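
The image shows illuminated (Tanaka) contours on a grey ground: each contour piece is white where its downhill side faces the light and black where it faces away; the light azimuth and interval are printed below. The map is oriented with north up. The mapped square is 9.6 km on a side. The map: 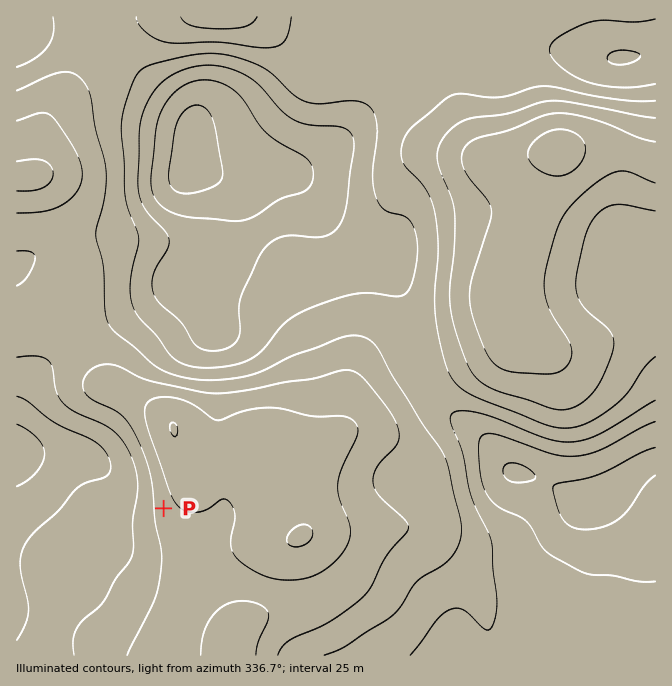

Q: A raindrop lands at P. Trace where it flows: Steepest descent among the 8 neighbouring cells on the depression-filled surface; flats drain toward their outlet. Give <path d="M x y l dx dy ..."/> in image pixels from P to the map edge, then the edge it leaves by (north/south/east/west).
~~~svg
<path d="M164 508l-39 0-15-15-2-3 0-5-1-3-5-5 0-2-18-18-67 0"/>
exit: west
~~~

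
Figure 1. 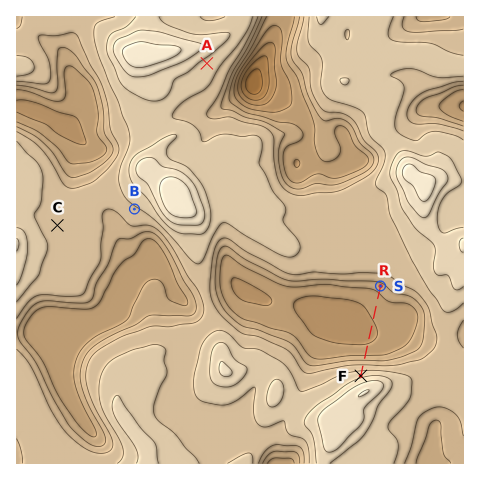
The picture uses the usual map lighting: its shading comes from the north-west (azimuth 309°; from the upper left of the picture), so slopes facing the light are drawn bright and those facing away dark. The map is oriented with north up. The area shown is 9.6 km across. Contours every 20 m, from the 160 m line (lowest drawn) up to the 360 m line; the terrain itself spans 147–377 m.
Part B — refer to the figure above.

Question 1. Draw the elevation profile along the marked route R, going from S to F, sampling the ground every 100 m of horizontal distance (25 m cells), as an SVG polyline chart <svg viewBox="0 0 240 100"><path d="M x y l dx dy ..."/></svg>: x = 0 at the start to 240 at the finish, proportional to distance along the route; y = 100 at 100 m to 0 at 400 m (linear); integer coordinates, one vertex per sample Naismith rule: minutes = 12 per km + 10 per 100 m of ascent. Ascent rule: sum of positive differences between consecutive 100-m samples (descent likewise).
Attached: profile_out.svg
<svg viewBox="0 0 240 100"><path d="M0 49l12 3 12 2 13 3 12 1 12 1 12 1 12 0 12 0 13 0 12 0 12 0 12 0 12 0 12-2 13-3 12-6 12-7 12-6 12-4 9-3"/></svg>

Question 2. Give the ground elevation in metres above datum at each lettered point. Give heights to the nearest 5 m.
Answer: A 310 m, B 300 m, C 300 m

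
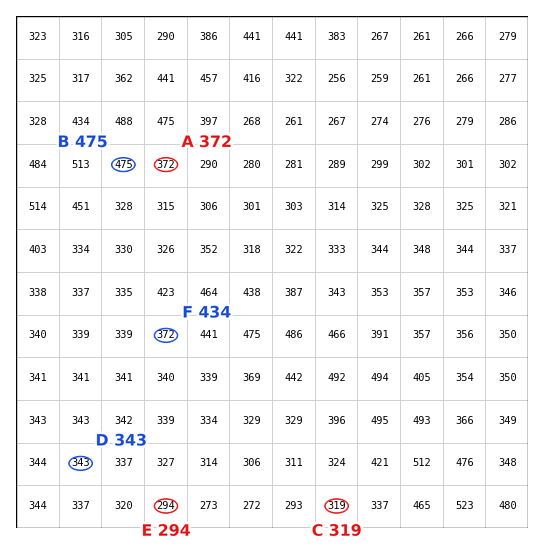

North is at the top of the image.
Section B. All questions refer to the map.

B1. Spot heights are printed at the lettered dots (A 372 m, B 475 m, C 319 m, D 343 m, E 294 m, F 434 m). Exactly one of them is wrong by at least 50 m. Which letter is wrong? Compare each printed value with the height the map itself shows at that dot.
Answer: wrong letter F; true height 372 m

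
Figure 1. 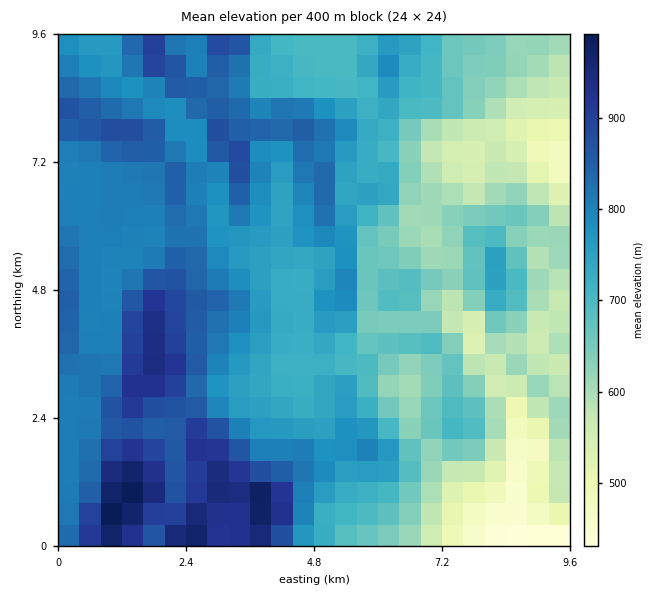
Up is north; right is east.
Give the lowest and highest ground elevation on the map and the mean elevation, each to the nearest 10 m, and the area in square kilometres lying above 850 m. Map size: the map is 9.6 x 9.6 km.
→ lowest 420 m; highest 1010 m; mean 740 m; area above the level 15.6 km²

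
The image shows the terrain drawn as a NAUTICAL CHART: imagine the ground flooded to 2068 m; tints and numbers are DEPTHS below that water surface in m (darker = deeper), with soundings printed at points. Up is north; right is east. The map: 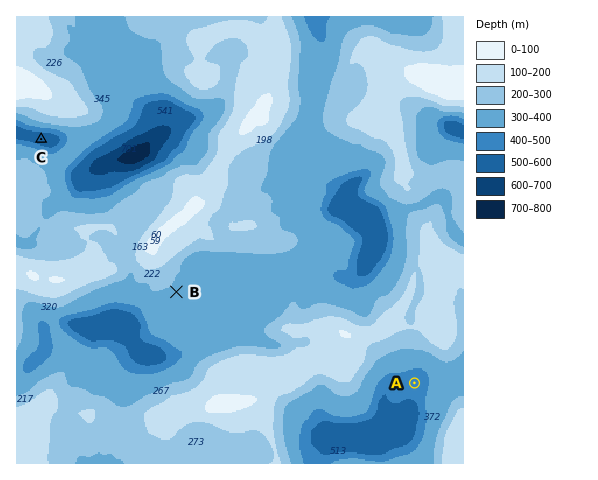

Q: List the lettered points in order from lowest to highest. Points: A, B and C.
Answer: C A B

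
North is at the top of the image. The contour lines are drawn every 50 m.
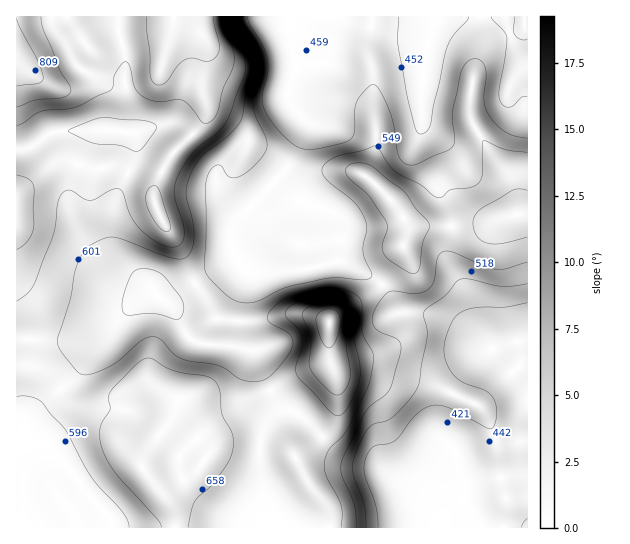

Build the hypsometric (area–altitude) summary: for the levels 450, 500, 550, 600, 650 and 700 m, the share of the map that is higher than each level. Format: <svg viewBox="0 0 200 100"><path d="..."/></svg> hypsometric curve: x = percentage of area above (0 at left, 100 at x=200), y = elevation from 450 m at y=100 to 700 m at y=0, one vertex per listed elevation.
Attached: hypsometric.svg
<svg viewBox="0 0 200 100"><path d="M177 100l-24-20-31-20-37-20-38-20-29-20"/></svg>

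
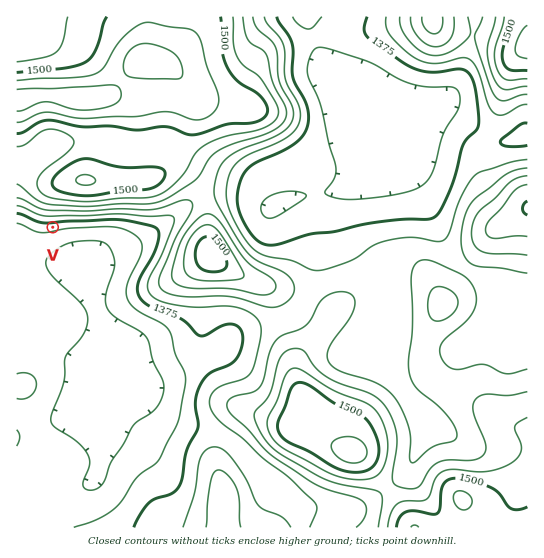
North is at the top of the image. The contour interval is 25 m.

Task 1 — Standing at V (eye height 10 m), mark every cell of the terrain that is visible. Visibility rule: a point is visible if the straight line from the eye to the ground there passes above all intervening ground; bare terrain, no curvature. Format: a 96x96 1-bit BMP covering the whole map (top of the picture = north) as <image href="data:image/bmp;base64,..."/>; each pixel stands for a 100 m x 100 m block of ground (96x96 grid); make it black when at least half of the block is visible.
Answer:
<image width="96" height="96" href="data:image/bmp;base64,Qk2+BAAAAAAAAD4AAAAoAAAAYAAAAGAAAAABAAEAAAAAAIAEAAATCwAAEwsAAAIAAAAAAAAA////AAAAAAA//////AAAAAAAAAA//////AAAAAAAAAAf/////AAAAAAAAAAP/////AAAAAAAAAAB/////AAAAAAAAAAAf////gAAAAAAAAAAH////gAAAAAAAAAAD////gAAAAAAAAAQB////wAAAAAAAAAYB////wAAAAAAAAAcB////wAAAAAAAAAf/////wAAAAAAAAAf/////wAAAAAAAAAP/////wAAAAAAAAAP/////wAAAAAAAAAH/////wAAAAAAAAAH/////gOAAAAAAAAD/////gfAAAAAAAAD/////AfgAAAAAAAB////+A/wAAAAAAAAP///+A/wAAAAAAAAH//////4AAAAAAAAH//////4AAAAAAAAH//////4AAAAAAAAD//////8AAAAAAAAD//////8AAAAAAD+D//////8AAAAAAD+D//////8AAAAAAD+D////+D8AAAAAAD8B////wAgAAAAAAD8B////AAAAAAAAAD4B///4AAAAAAAAAD4B///wAAAAAAAAADwB///wAAAAAAAAADwB///AAAAAAAAAADwB//gAAAAAAAAAADwB/4AAAAAAAAAAAD+D/wAAAAAAAAAAAD///gAAAAAAAAAAAD///gAAAAAAAAAAAD///wAAAAAAAAAAAD///4AAAAAAAAAAAD///+AAAAAAAAAAAD////AAAAAAAAAAAD////wAAAAAAAAAAD////4AAAAAAAAAAD////+AAAAAAAAAAD/////gAAAAAAAAAD/////wAAAAAAAAAD/////4AAAAAAAAAD/////4AAAAAAAAAD/////4AAAAAAAAAD/////4AAAAAAAAAD/////4AAAAAAAAAD/////4AAAAAAAAAD/////4AAAAAAAAAAP////8AAAAAAAAAAP////8AAAAAAAAAAP///H8AAAAAAAAAAP//+A4AAAAAAAAAAH//+AAAAAAAAAAAAD/h8AAAAAAAAAAAAAIAAAAAAAAAAAAAAAAAAAAAAAAAAAAAAAAAAAAAAAAAAAAAAAAAAAAAAAAAAAAAAAAAAAAAAAAAAAAAAAAAAAAAAAAAAAAAAAAAAAAAAAAAAAAAAAAAAAAAAAAAAAAAAAAAAAAAAAAAAAAAAAAAAAAAAAAAAAAAAAAAAAAAAAAAAAAAAAAAAAAAAAAAAAAAAAAAAAAAAAAAAAAAAAAAAAAAAAAAAAAAAAAAAAAAAAAAAAAAAAAAAAAAAAAAAAAAAAAAAAAAAAAAAAAAAAAAAAAAAAAAAAAAAAAAAAAAAAAAAAAAAAAAAAAAAAAAAAAAAAAAAAAAAAAAAAAAAAAAAAAAAAAAAAAAAAAAAAAAAAAAAAAAAAAAAAAAAAAAAAAAAAAAAAAAAAAAAAAAAAAAAAAAAAAAAAAAAAAAAAAAAAAAAAAAAAAAAAAAAAAAAAAAAAAAAAAAAAAAAAAAAAAAAAAAAAAAAAAAAAAAAAAAAAAAAAAAAAAAAAAAAAAAAAAAAAAAAAAAAAAAAAAAAAAAAAAAAAAAAAAAA="/>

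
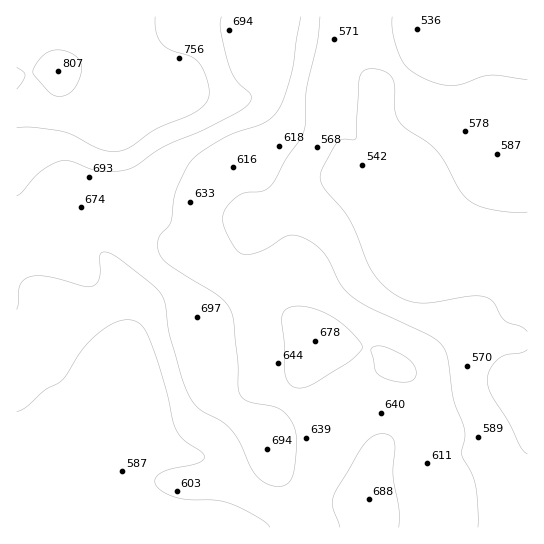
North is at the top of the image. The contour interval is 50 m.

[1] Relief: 510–810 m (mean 620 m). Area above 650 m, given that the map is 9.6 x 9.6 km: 27.1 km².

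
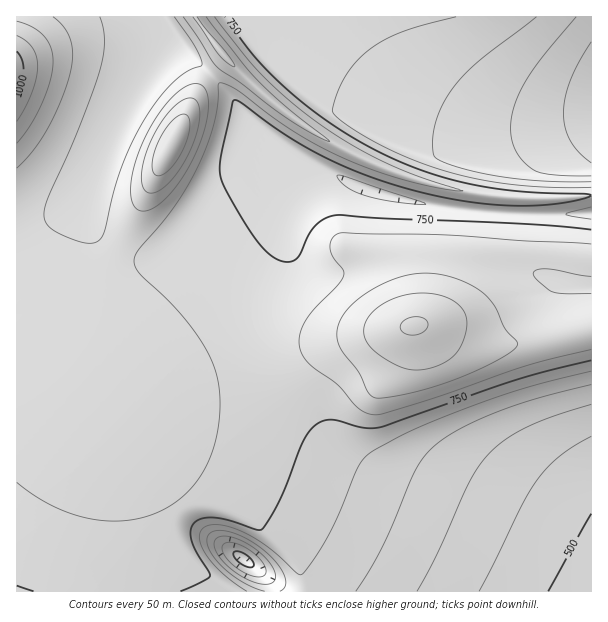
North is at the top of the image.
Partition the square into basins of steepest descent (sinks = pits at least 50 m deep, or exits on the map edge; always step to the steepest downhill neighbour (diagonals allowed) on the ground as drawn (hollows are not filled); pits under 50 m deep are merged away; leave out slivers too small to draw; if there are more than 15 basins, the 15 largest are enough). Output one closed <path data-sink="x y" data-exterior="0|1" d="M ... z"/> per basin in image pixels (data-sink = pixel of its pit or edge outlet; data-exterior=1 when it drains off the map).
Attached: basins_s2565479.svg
<path data-sink="591 591" data-exterior="1" d="M195 16l-179 1 0 574 96 0 2-120-4-42-5-21 53 43 114 83 23 26 7 15 3 17 286 0 0-336-39-4-43 0-20 2-12 5-8 8-18 38-13 13-12 6-78 13-79 18-53 15-99 33-13 1-6-5-6-15-4-27 2-30 8-36 12-28 32-59 51-105 12-19 21-23-21-25z"/><path data-sink="591 213" data-exterior="1" d="M227 58l-22 22-12 19-51 105-32 59-12 28-8 36-2 30 4 27 6 15 6 5 30-6 82-28 53-15 57-13 100-18 12-6 13-13 18-38 8-8 12-5 20-2 43 0 32 4 8-1-1-59-61 3-51-5-44-8-46-16-54-25-32-19-42-34z"/><path data-sink="591 104" data-exterior="1" d="M591 16l-394 0-1 2 36 47 29 27 32 26 42 27 54 25 58 18 57 10 48 1 40-4z"/><path data-sink="243 560" data-exterior="0" d="M105 408l5 21 4 42-1 121 191-1-2-16-7-15-23-26-114-83z"/>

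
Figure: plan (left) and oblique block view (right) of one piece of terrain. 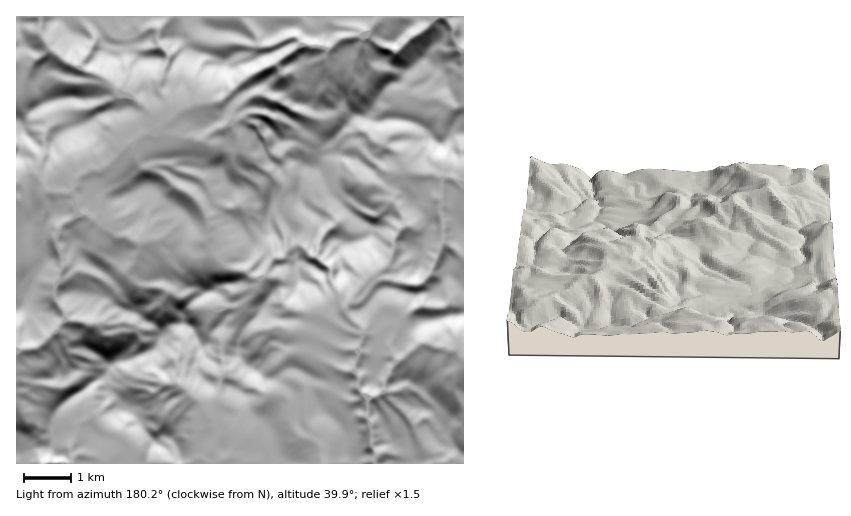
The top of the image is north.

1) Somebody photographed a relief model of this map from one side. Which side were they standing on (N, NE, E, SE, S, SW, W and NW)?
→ N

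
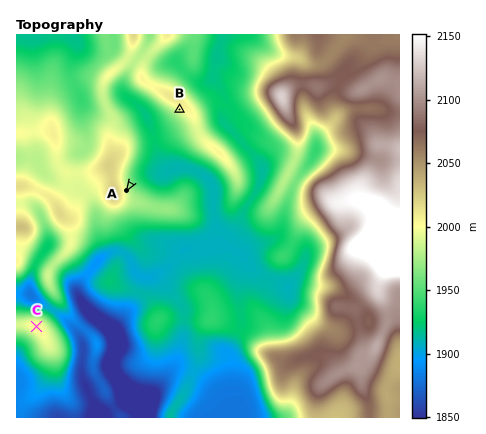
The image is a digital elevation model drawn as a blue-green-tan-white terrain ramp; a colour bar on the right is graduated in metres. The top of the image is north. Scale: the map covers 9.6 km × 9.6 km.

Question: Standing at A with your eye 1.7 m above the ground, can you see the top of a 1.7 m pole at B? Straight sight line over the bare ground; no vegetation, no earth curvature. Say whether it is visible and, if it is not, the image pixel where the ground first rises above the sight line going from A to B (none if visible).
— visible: true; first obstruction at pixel None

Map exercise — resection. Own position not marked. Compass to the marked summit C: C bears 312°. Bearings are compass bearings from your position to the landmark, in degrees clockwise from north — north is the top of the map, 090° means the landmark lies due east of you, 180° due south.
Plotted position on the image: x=74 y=360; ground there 1885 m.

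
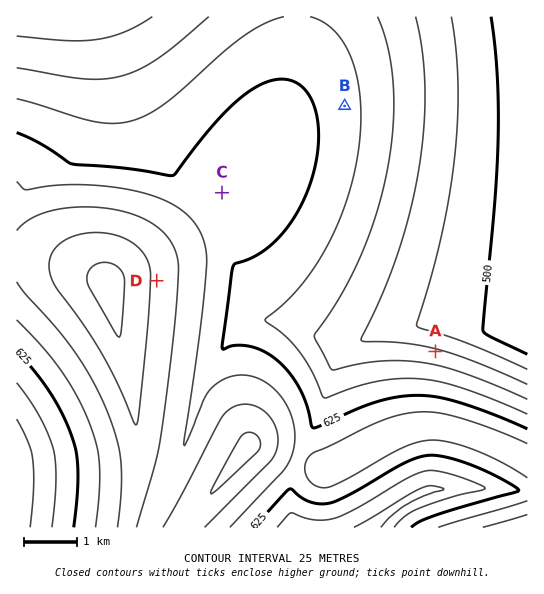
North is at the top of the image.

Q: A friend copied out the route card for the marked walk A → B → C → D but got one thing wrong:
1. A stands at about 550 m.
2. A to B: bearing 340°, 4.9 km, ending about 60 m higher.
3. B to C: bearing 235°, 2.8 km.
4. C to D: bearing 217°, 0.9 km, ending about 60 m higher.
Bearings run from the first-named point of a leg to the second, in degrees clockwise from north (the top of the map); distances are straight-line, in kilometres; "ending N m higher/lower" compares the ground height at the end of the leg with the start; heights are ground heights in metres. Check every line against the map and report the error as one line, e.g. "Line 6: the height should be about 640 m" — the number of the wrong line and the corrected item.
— Line 4: the distance should be 2.1 km.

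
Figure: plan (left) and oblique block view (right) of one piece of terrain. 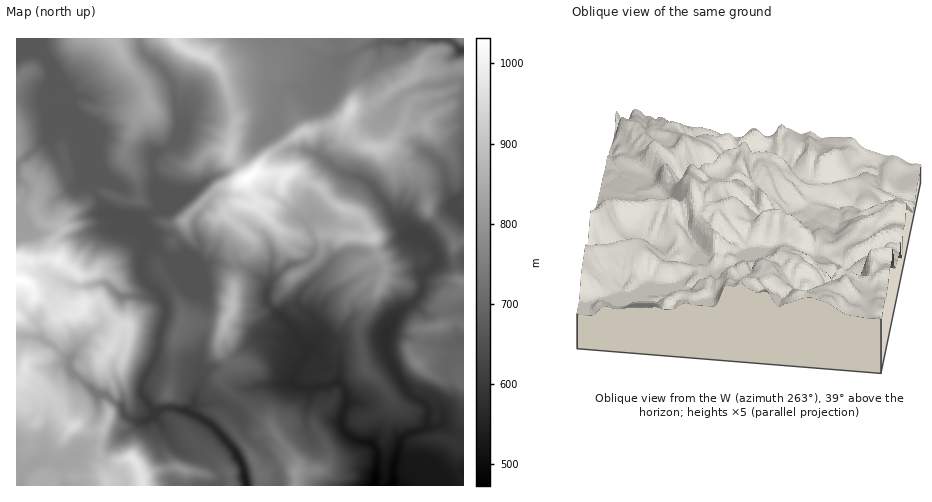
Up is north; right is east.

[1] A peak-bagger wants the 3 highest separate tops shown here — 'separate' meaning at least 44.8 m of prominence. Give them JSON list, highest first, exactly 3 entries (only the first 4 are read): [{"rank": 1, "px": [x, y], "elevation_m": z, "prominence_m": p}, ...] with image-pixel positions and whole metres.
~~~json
[{"rank": 1, "px": [248, 177], "elevation_m": 1031, "prominence_m": 362}, {"rank": 2, "px": [132, 459], "elevation_m": 975, "prominence_m": 116}, {"rank": 3, "px": [350, 110], "elevation_m": 947, "prominence_m": 84}]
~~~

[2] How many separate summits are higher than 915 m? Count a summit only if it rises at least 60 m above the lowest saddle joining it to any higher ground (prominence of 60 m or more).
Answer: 3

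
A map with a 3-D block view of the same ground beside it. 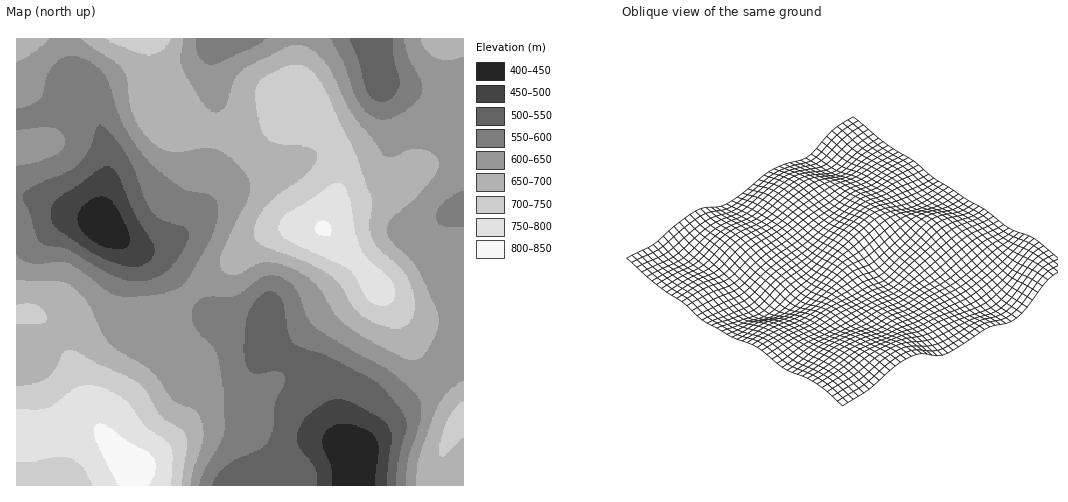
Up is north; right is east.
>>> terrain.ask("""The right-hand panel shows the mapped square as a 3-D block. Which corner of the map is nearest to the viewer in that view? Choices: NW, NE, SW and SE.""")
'SW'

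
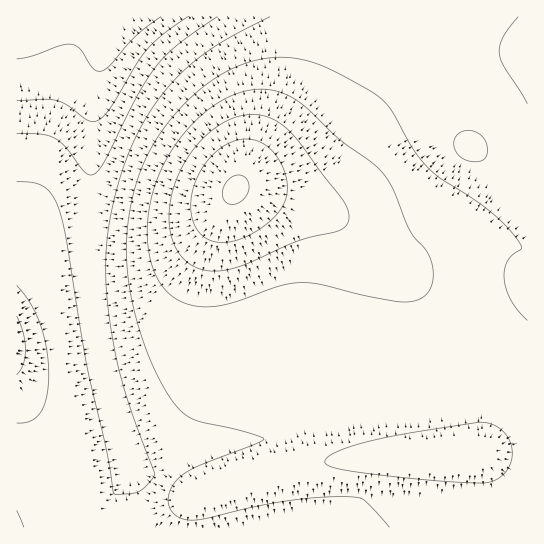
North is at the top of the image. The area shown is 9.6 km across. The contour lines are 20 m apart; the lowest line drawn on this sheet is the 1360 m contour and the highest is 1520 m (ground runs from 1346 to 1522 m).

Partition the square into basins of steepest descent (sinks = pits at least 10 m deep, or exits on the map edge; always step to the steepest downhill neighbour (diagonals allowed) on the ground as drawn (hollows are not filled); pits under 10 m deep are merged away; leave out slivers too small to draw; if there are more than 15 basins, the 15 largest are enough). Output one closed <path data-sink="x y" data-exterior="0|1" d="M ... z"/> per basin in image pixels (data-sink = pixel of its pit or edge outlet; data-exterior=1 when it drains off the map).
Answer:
<path data-sink="123 17" data-exterior="1" d="M527 16l-511 1 1 511 511-1 0-276-7-2-39-25-16-4-19 9-33 27-5 3-15 0-17-8-27-23-23-15-53-18-34-8 7-2 50 0 20-6 20-18 44-62 24-22 32-18 34-10 35 0 21 6z"/><path data-sink="470 147" data-exterior="0" d="M506 49l-35 0-14 3-20 7-23 12-33 28-44 62-20 18-20 6-50 0-7 2 34 8 53 18 23 15 27 23 17 8 15 0 5-3 33-27 19-9 16 4 39 25 6 2 1-196z"/>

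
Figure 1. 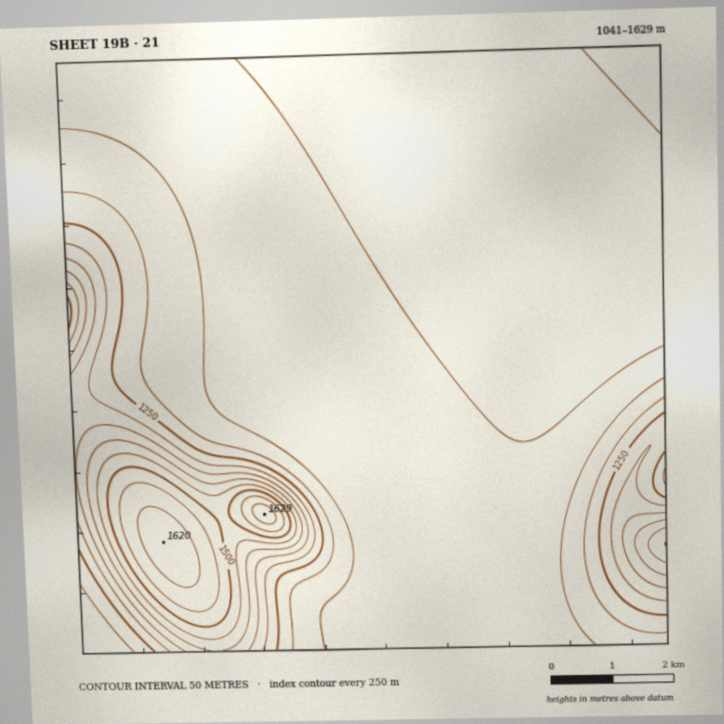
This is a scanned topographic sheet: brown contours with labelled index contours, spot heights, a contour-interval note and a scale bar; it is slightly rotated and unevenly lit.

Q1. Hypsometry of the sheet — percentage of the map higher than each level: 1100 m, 70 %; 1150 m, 33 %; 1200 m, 23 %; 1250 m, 18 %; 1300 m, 14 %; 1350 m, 11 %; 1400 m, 9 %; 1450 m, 7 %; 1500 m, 5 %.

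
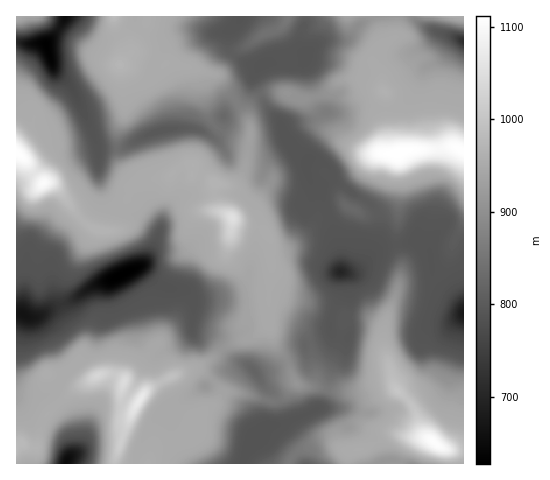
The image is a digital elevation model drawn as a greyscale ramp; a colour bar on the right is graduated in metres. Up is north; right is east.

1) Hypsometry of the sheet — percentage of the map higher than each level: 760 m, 95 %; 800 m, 77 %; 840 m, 64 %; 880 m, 55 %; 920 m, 45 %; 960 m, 12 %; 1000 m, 6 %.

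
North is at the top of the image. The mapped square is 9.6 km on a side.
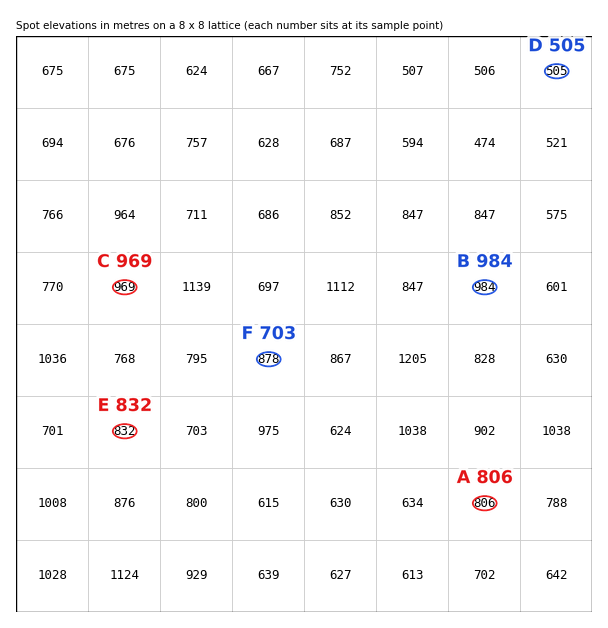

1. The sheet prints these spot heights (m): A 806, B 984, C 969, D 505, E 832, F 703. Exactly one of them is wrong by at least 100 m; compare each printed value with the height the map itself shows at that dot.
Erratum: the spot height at F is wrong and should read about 878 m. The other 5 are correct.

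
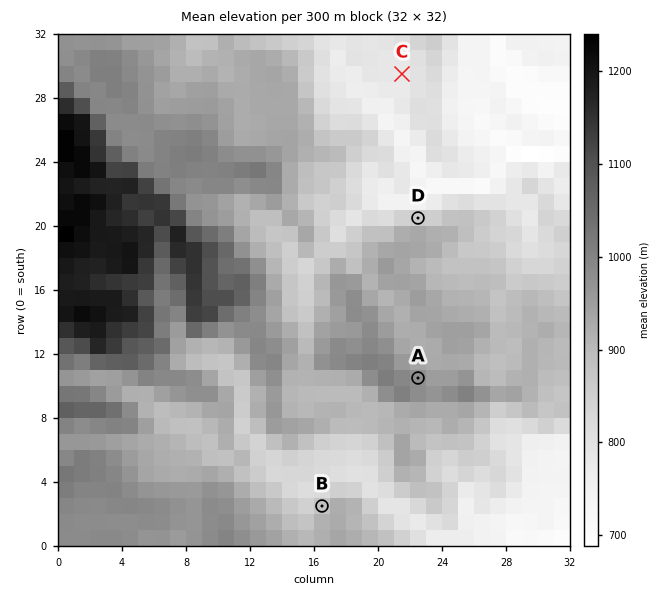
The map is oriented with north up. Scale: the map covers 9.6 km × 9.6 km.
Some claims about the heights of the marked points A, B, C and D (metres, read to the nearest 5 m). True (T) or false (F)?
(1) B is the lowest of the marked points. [F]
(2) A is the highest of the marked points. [T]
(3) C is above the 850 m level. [F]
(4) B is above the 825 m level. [T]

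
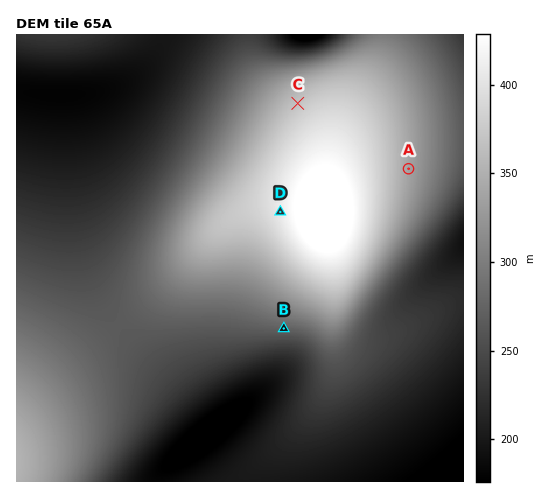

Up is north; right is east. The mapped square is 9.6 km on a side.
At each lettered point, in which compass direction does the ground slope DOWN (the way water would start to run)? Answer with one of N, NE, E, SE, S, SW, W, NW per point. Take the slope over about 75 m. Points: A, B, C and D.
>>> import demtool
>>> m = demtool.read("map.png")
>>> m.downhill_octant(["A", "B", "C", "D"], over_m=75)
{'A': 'E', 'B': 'S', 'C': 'NW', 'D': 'W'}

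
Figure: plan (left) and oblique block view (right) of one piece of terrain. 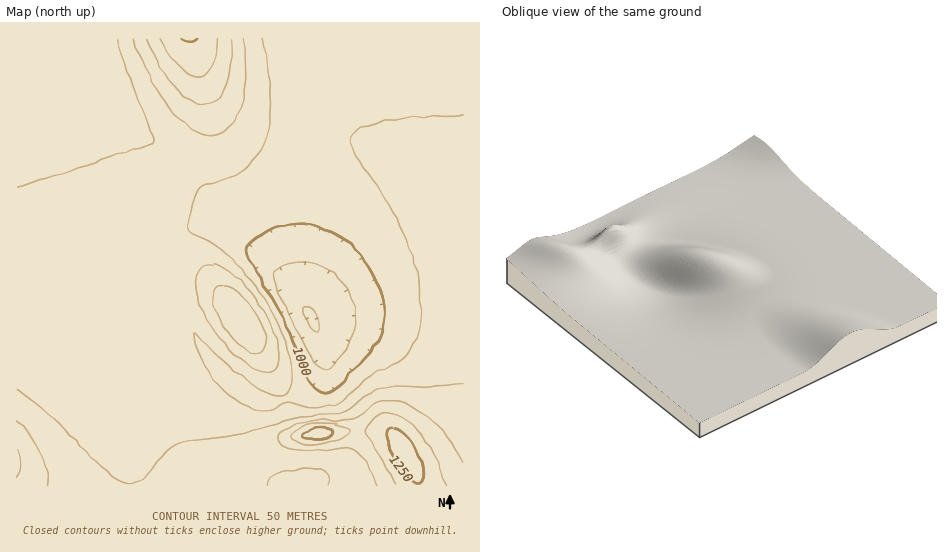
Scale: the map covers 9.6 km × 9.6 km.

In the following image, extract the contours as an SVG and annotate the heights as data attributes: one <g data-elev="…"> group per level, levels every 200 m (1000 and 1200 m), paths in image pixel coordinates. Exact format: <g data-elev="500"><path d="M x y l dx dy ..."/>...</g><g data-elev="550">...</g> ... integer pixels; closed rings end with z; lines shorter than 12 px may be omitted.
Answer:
<g data-elev="1000"><path d="M322 392l-7-3-6-9-25-58-37-69 1-7 8-8 13-8 14-5 15-2 15 2 15 5 15 9 14 12 11 14 9 16 5 17 2 12 0 12-2 12-5 9-40 45-7 4z"/></g><g data-elev="1200"><path d="M445 485l-10-29-15-24-9-9-9-6-9-4-8 0-7 2-6 5-5 7-2 5 30 53"/><path d="M17 478l3-5 1-7-4-17"/><path d="M308 445l14-1 14-3 11-6 2-4-10-6-19-1-16 3-11 6-1 3 2 4 6 3z"/><path d="M160 39l9 16 10 11 9 7 9 3 9-2 6-7 4-13 2-15"/></g>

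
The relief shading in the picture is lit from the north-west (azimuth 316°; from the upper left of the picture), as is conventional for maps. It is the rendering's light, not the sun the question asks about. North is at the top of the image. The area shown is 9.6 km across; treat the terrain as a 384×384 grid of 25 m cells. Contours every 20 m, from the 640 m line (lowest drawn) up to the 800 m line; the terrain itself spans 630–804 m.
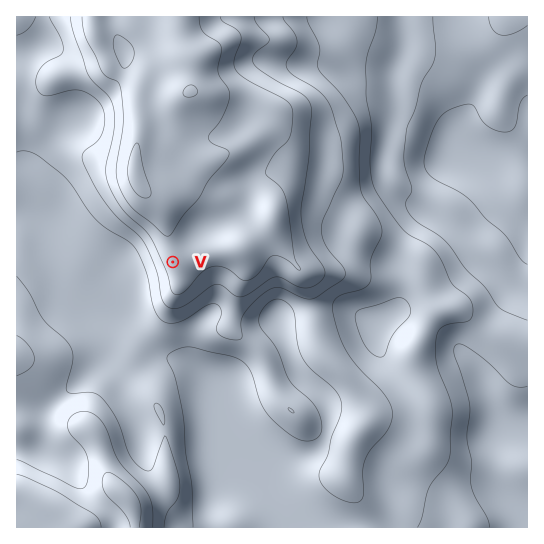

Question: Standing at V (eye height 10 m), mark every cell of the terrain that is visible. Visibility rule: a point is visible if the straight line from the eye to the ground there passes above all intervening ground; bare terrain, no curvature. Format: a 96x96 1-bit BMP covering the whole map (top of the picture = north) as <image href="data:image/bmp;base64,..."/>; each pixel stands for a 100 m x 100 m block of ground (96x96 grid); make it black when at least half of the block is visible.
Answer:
<image width="96" height="96" href="data:image/bmp;base64,Qk2+BAAAAAAAAD4AAAAoAAAAYAAAAGAAAAABAAEAAAAAAIAEAAATCwAAEwsAAAIAAAAAAAAA////AAAAAADgfgHw/////gAAAADg/gHw////+AAAAADB/gHw////8AAAAACH/APw////8AAAAAA//APw////4AAAAAD/+Afx////4AAAAAD/+B/7////4AAAAAD/4D///////AAAAAD/gH///////gAAAAD+AP///////gAAAAD8Af///////gAAAAD4Af///////gAAAAD4Af///////gAAAAD4Af/////8HgAEAAD4Af/////4HgAMAAD4Af/////wHwAMAAD4Af/////wHwAeAAD8A//////gH4AeAAD8B//////AP8A+AAD+H//////gP+A+AAD////////4f/B+AAD////////+//D+AAD///////////3+AAD////////////+AAD/////g//////+AAD/////Af/////+AAD////+AP/////8AAH////+AH/////8AAP////8AH///w/4AAf////4AD///gfwAA/////wAB+//APwAB/////wAB//+APwAD/////gAB//8APwAAj////gAD//8APwAAD////gAH//4AHwAAD////gA///wABwAAD////gA/wfwAAAAAD////gA/AHwAAAAAD////AAcADgAAAAAD////AAcAAAAAAAAD////AAMAAAAAAAAD////AAMAAAAAAAAD////gAMAAAAAAAAD////4AMAAAAAAAAD////+AeAAAAAAAAD/////AeAAAAAAAAD/////geAAAAAAAAD/////g/AAAAAAAAD/////x/AAAAAAAAD///+f/+AAAAAAAAD///8f/+AAAAAAAAD///8//8AAAAAAAAD///8//8AAAAAAAAD//////8AAAAAAAAD//////4AAAAAAAAD//////4AAAAAAAAD//////8eAAAAAAAD///////8AAAAAAAD///////8AAAAAAAD///////8AAAAAAAD//+////4AAAAAAAD//4fD/54AAAAAAAD//wOA/g4AAAAAAAD//wAAfAYAAAAAAAD//gAAPAIAAAAAAAD//AAAPgMAAAAAAAD/+AAAPwEAAAAAAAD/8AAAP8DAAAAAAAD/4AAAD/DgAAAAAAD/wAAAAf/wAAAAAAD/gAAAAH/wAAAAAAD/gAAAAA/wAAAAAAD/AAAAAAHwAAAAAAD+AAAAAAHgAAAAAAD8AAAAAADgAAAAAAD8AAAAAABAAAAAAAD4AAAAAAAAAAAAAAD4AAAAAAAAAAAAAADwAAAACAAAAAAAAADgAAAAPAAAAAAAAADgAAAAfAAAAAAAAADAAAAAQAAAAAAAAACAAAAAAAAAAAAAAACAAAAAAAAAAAAAAAAAAAAAAAAAAAAAAAAAAAAAAAAAAAAAAAAAAAAAAAAAAAAAAAAAAAAAAAAAAAAAAAAAAAAAAAAAAAAAAAAAAAAAAAAAAAAAAAAAAAAAAAAAAAAAAAAAAAAAAAAAAAAAAAAAAAAAAAAAAAAAAAAAAAAAAAAAAAAAAAAAAAAAAAAAAAAAAAAAAAAAAAAAAAAAAAA="/>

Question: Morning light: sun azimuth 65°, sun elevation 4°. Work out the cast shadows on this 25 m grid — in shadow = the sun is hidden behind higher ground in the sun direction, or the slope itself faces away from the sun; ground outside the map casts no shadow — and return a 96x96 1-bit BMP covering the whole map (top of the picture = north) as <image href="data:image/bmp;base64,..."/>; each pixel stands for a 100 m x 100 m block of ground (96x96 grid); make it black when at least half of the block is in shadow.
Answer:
<image width="96" height="96" href="data:image/bmp;base64,Qk2+BAAAAAAAAD4AAAAoAAAAYAAAAGAAAAABAAEAAAAAAIAEAAATCwAAEwsAAAIAAAAAAAAA////AAAAAAAAAAAAAAAAAAAAAAAAAAAAAAAAAAAAAAAAAAAAAAAAAAAAAAAAAAAAAAAAAAAAAAAAAAAAAAAAAAAAAAAAAAAAAAAAAAAAAAAAAAAAAAAAAAAAAAAAAAAAAAAAAAAAAAAAAAAAAAAAAAAAAAAAAgAAAAAAAAAAAAAABAAAAAAAAAAAAAAABAAAAAAAAAAAAAAAAAAAAAAAAAAAAAAAAAAAAAAAAAAAAAAAAAAAAAAAAAAAAAAAAAAAAAAAAAAAAAAAAAAAAAAAAAAAAAAAAAAAAAAAAAAAAAAAAAAAAAAAAAAAAAAAAAAAAAAAAAAAAAAAAAAAAAHAAAAAAAAAAAAAAAOAAAAAAAAAAAAAAAcAAAAAAAAAAAAAAAYAAAAAAAAAAAAAAAYAAAAAAAAAAAAAAAQAAAAAAAAAAAAAAAQAAAAAAAAAAAAAAAAAAAAAAAAAAAAAAAAAAAAAAAAAAAAAAAAAAAAAAAAAAAAAAAAAAAAAAAAAAAAAAAAAAAAAAAAAAAAAAAAAAAAAAAAAAAAAAAAAAAAAAAAAAAAAAAAAAAAAAAAAAAAAAAAAAAAAAAAAAAAAAAAAAAAAAAAAAAAAAAAAAAAAAAAAAAAAAAAAAAAAAAAAAAAAAAAAAAAAAAAAAAPwAAAAAAAAAAAAAAP4AAAAAAAAAAAAAAP4AAD4AAAAAAAAAAf4AAD8AAAAAAAAAAf4AAD8AAAAAAAAAAf4AAD4AAAAAAAAAA/4AAB4AAAAAAAAAA/4AAAwAAAAAAAAAB/4AAAAAAAAAAAAAB/4AAAAAAAAAAAAAD/wAAAAAAAAAAAAAD/wAAAAAAAAAAAAAH/wAAAAAAAAAAAAAP/gAAAAAAAAAAAAAf/gAAAAAAAAAAAAB//gAAAAAAAAAAAAD//AAAAAAAAAAAAAH//AAAAAAAAAAAAAP/+AAAAAAAAAAAAAP/8AAAAAAAAAAAAAP/4AAAAAAAAAAAAAP/wAAAAAAAAAAAAAP/wAAAAAAAAAAAAAP/gAAAAAAAAAAAAAH/gAAAAAAAAAAAAAD/gAAAAAAAAAAAAAB/gAAAAAAAAAAAAAA/AAAAAAAAAAAAAAAfAAAAAAAAAAAAAAAfgAAAAAAAAAAAAAAfgAAAAAAAAAAAAAAfgAAAAAAAAAAAAAA/gAAAAAAAAAAAAAA/gAAAAAAAAAAAAAB/gAAAAAAAAAAAAAB/gAAAAAAAAAAAAAB/gAAAAAAAAAAAAAB/gAAAAAAAAAAAAAB/gAAAAAAAAAAAAAB/gAAAAAAAAAAAAAD/AAAAAAAAAAAAAAD+AAAAAAAAAAAAAAD8AAAAAAAAAAAAAAD4AAAAAAAAAAAAAADwAAAAAAAAAAAAAADwAAAAAAAAAAAAAAHgAAAAAAAAAAAAAAPgAAAAAAAAAAAAAA/gAAAAAAAAAAAAAB/AAAAAAAAAAAAAAB/AAAAAAAAAAAAAAD/AAAAAAAAAAAAAAB+AAAAAAAAAAAAAAB+AAAAAAAAAAAAAAA+AAAAAAAAAAAAAAAeAAAAAAAAAAAAAA="/>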